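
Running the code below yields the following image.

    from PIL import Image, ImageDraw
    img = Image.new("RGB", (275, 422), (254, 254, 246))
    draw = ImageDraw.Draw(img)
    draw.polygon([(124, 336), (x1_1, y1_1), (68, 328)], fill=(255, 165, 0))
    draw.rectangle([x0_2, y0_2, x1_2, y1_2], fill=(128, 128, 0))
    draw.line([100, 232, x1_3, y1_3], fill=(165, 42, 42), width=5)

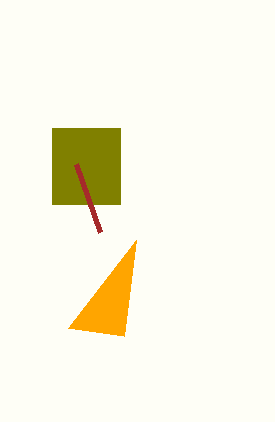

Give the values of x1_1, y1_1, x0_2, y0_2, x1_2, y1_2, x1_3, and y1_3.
x1_1 = 136
y1_1 = 240
x0_2 = 52
y0_2 = 128
x1_2 = 120
y1_2 = 204
x1_3 = 76
y1_3 = 164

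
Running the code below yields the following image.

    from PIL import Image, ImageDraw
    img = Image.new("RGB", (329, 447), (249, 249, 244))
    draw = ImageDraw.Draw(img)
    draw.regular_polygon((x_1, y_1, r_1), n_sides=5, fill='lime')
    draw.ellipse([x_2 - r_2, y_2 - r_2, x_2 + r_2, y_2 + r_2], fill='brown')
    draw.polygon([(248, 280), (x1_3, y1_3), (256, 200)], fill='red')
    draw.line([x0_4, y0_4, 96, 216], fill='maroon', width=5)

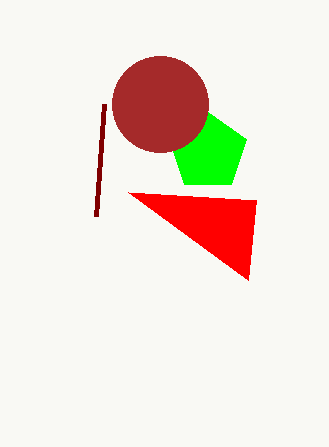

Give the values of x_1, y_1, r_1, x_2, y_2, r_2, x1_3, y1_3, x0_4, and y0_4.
x_1 = 208, y_1 = 152, r_1 = 40, x_2 = 160, y_2 = 104, r_2 = 48, x1_3 = 128, y1_3 = 192, x0_4 = 104, y0_4 = 104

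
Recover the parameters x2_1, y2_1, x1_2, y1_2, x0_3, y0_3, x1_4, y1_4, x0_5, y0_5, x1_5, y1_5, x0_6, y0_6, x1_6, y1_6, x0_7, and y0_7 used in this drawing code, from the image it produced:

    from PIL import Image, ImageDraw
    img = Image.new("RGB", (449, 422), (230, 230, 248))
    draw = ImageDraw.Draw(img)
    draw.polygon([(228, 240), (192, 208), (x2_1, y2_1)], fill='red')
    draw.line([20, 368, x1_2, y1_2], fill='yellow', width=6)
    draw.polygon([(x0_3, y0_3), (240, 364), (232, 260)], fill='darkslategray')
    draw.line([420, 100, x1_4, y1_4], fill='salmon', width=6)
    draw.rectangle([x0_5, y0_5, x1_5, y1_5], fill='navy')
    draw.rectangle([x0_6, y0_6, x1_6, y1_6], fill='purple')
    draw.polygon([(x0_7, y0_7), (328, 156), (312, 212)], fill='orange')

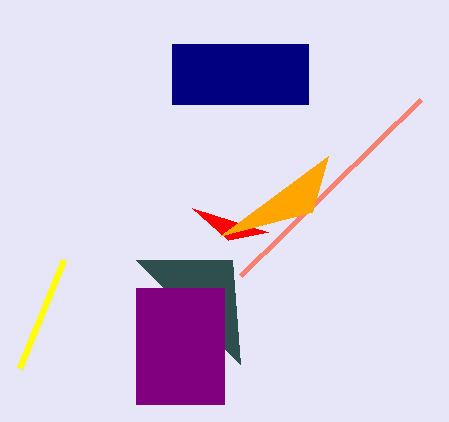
x2_1 = 268; y2_1 = 232; x1_2 = 64; y1_2 = 260; x0_3 = 136; y0_3 = 260; x1_4 = 240; y1_4 = 276; x0_5 = 172; y0_5 = 44; x1_5 = 308; y1_5 = 104; x0_6 = 136; y0_6 = 288; x1_6 = 224; y1_6 = 404; x0_7 = 220; y0_7 = 236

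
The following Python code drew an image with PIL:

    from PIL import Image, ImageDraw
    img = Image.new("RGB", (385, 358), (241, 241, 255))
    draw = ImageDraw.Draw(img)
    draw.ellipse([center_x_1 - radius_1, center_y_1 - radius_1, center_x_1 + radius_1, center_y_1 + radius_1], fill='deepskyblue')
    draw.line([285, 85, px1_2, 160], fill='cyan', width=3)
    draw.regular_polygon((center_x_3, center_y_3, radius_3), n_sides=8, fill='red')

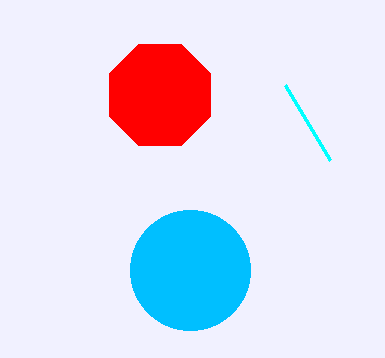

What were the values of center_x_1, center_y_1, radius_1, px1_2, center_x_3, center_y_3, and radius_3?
center_x_1 = 190
center_y_1 = 270
radius_1 = 60
px1_2 = 330
center_x_3 = 160
center_y_3 = 95
radius_3 = 55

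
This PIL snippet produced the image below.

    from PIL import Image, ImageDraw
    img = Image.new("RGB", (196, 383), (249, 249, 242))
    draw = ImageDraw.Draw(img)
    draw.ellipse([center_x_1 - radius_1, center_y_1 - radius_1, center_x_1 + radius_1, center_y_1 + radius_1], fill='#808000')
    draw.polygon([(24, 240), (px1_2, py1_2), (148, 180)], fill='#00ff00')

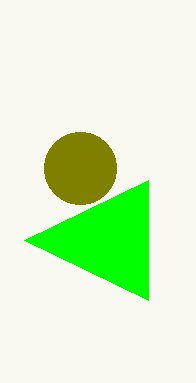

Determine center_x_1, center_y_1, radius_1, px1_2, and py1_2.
center_x_1 = 80
center_y_1 = 168
radius_1 = 36
px1_2 = 148
py1_2 = 300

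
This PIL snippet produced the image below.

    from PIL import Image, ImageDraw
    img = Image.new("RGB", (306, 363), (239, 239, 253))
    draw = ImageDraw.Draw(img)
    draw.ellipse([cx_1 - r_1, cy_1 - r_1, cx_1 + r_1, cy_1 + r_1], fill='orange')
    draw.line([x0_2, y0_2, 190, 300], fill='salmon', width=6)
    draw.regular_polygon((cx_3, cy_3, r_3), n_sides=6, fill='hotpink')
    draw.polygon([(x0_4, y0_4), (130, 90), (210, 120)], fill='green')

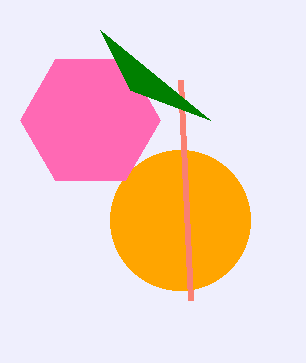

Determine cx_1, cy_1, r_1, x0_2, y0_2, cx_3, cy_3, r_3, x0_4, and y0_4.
cx_1 = 180; cy_1 = 220; r_1 = 70; x0_2 = 180; y0_2 = 80; cx_3 = 90; cy_3 = 120; r_3 = 70; x0_4 = 100; y0_4 = 30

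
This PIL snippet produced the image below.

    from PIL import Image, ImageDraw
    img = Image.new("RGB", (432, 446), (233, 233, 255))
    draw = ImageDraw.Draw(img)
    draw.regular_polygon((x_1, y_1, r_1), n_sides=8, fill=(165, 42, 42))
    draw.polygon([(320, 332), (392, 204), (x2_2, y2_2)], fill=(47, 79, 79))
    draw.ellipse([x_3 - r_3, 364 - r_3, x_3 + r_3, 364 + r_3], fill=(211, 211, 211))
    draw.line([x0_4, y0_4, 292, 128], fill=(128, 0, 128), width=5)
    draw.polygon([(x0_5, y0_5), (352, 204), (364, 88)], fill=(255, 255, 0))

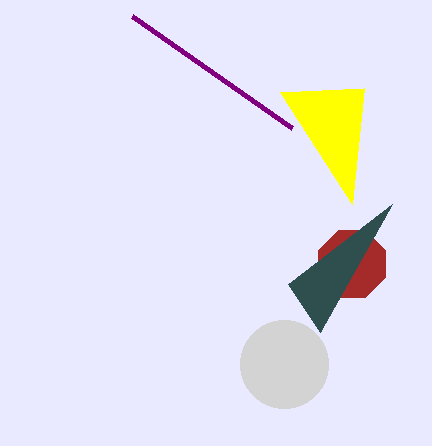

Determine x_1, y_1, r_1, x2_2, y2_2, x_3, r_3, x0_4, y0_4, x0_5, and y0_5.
x_1 = 352
y_1 = 264
r_1 = 36
x2_2 = 288
y2_2 = 284
x_3 = 284
r_3 = 44
x0_4 = 132
y0_4 = 16
x0_5 = 280
y0_5 = 92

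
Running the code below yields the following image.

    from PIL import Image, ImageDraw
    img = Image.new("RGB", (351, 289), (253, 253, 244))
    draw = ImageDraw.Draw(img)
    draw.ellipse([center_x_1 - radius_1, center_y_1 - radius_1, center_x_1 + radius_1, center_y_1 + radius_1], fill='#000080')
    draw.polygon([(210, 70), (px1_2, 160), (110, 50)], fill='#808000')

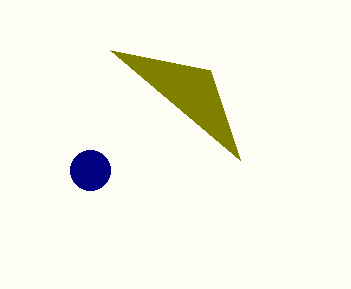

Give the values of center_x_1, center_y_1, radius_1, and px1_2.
center_x_1 = 90, center_y_1 = 170, radius_1 = 20, px1_2 = 240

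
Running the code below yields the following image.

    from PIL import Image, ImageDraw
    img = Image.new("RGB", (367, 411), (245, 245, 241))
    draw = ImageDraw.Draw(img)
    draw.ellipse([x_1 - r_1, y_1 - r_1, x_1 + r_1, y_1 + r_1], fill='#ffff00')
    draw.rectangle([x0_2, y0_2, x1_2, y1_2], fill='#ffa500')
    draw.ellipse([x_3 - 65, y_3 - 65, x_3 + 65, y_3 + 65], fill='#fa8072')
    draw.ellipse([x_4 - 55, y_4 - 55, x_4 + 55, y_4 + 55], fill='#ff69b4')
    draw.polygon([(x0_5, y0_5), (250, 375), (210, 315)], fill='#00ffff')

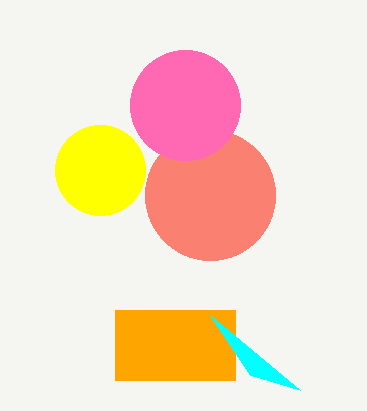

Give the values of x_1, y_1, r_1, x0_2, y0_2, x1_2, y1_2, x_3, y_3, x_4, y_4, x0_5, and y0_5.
x_1 = 100
y_1 = 170
r_1 = 45
x0_2 = 115
y0_2 = 310
x1_2 = 235
y1_2 = 380
x_3 = 210
y_3 = 195
x_4 = 185
y_4 = 105
x0_5 = 300
y0_5 = 390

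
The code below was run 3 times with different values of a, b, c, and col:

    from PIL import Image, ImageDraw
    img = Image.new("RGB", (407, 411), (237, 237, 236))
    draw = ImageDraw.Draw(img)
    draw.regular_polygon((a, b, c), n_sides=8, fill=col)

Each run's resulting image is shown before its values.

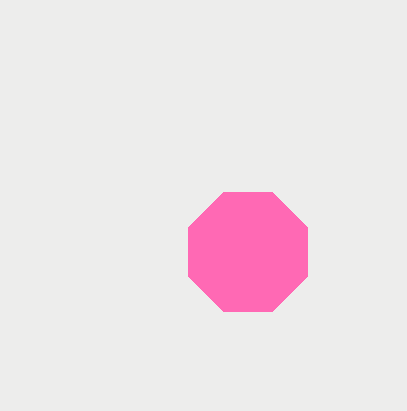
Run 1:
a = 248
b = 252
c = 64
col = 'hotpink'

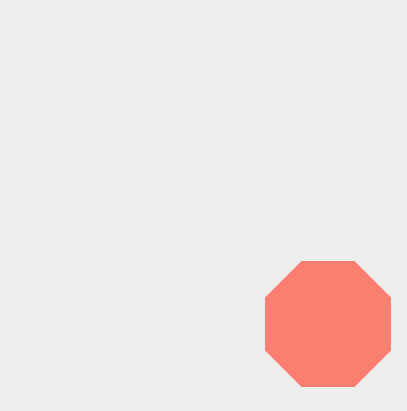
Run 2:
a = 328, b = 324, c = 68, col = 'salmon'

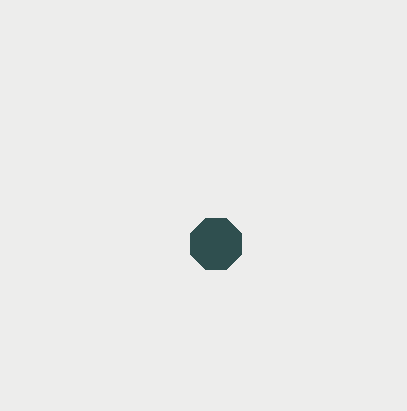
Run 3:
a = 216, b = 244, c = 28, col = 'darkslategray'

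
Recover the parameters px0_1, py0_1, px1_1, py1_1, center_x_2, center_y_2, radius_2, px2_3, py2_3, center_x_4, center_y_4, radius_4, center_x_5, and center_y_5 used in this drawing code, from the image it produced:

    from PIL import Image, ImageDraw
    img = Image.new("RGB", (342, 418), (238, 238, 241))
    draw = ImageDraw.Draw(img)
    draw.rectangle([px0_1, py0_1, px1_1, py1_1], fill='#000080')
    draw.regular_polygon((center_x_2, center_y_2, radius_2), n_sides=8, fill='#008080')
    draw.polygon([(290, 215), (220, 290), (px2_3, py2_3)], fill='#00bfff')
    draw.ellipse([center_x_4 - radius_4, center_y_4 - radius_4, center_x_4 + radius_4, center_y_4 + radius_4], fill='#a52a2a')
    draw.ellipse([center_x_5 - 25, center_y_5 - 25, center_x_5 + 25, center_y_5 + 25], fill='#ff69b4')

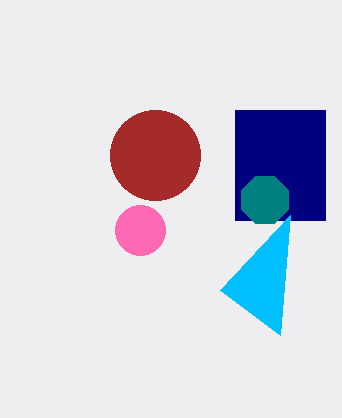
px0_1 = 235
py0_1 = 110
px1_1 = 325
py1_1 = 220
center_x_2 = 265
center_y_2 = 200
radius_2 = 25
px2_3 = 280
py2_3 = 335
center_x_4 = 155
center_y_4 = 155
radius_4 = 45
center_x_5 = 140
center_y_5 = 230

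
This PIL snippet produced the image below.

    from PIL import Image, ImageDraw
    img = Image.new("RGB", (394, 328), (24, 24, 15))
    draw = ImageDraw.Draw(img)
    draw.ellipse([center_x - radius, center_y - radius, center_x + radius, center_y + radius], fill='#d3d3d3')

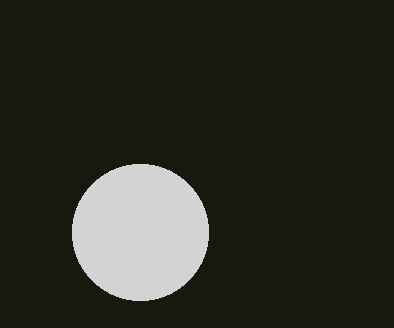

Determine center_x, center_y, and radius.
center_x = 140, center_y = 232, radius = 68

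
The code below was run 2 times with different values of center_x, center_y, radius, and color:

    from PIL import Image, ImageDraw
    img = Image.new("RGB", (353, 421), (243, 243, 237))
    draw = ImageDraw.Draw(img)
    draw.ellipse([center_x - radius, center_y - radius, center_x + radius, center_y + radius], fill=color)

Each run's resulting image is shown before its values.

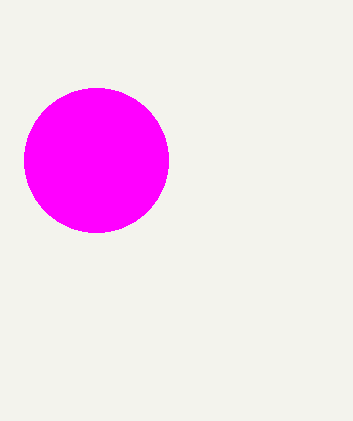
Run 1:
center_x = 96
center_y = 160
radius = 72
color = 'magenta'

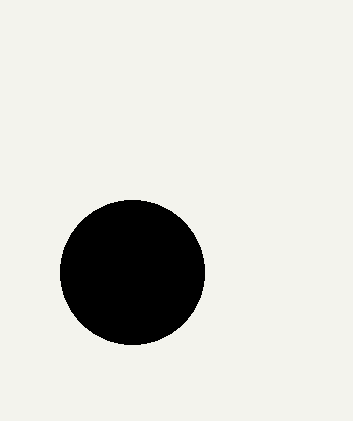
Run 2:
center_x = 132, center_y = 272, radius = 72, color = 'black'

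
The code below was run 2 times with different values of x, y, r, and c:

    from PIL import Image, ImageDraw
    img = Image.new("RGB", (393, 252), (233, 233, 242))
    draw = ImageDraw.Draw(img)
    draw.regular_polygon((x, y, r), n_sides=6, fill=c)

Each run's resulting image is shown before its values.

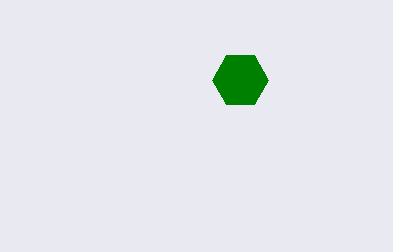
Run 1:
x = 240, y = 80, r = 28, c = 'green'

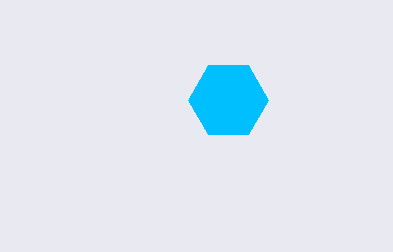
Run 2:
x = 228
y = 100
r = 40
c = 'deepskyblue'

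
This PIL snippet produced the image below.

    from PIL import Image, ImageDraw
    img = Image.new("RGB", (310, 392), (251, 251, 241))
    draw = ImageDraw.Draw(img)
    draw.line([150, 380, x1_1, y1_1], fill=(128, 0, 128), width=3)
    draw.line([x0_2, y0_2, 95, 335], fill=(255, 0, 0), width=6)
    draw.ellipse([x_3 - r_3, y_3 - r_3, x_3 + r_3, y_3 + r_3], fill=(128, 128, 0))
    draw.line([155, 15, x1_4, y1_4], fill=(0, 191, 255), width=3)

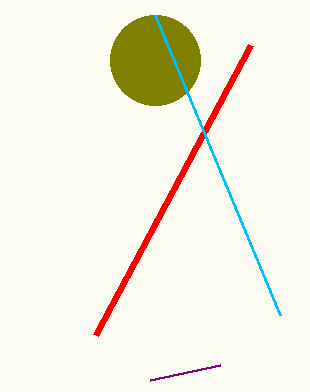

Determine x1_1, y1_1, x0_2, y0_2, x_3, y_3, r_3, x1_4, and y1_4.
x1_1 = 220; y1_1 = 365; x0_2 = 250; y0_2 = 45; x_3 = 155; y_3 = 60; r_3 = 45; x1_4 = 280; y1_4 = 315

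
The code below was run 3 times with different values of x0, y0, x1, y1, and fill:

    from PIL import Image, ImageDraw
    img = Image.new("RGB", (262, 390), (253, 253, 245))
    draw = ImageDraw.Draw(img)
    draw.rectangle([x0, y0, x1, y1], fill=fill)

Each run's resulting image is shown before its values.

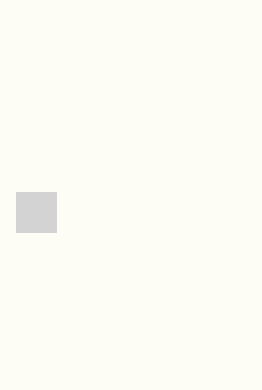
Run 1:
x0 = 16, y0 = 192, x1 = 56, y1 = 232, fill = 'lightgray'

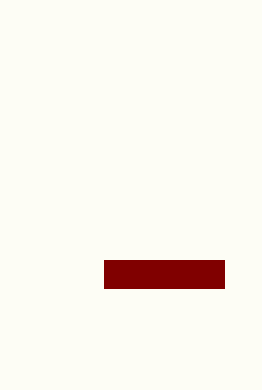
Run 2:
x0 = 104; y0 = 260; x1 = 224; y1 = 288; fill = 'maroon'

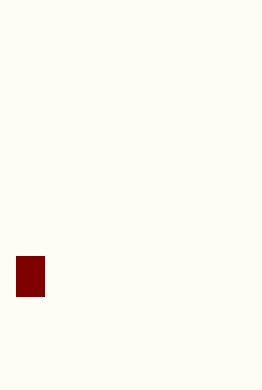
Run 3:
x0 = 16
y0 = 256
x1 = 44
y1 = 296
fill = 'maroon'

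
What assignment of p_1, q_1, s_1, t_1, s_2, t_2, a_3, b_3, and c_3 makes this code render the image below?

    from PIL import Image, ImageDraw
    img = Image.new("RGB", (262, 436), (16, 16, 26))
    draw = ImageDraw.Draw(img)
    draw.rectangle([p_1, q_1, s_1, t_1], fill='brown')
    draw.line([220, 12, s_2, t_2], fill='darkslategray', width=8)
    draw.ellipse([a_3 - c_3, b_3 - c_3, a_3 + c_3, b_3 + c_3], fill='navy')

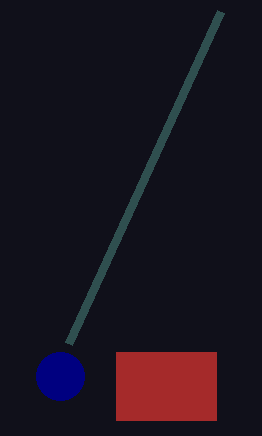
p_1 = 116; q_1 = 352; s_1 = 216; t_1 = 420; s_2 = 68; t_2 = 344; a_3 = 60; b_3 = 376; c_3 = 24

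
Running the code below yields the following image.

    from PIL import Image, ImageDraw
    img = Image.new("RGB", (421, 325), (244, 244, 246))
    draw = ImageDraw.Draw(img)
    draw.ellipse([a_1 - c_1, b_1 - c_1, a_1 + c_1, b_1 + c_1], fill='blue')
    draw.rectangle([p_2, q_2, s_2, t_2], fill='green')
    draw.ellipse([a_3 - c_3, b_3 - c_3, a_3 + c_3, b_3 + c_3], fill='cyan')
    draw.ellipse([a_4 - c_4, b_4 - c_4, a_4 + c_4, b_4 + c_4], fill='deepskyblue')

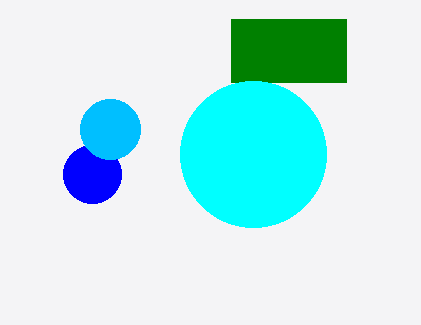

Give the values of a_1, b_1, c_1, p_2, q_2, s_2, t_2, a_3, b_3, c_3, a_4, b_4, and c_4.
a_1 = 92, b_1 = 174, c_1 = 29, p_2 = 231, q_2 = 19, s_2 = 346, t_2 = 82, a_3 = 253, b_3 = 154, c_3 = 73, a_4 = 110, b_4 = 129, c_4 = 30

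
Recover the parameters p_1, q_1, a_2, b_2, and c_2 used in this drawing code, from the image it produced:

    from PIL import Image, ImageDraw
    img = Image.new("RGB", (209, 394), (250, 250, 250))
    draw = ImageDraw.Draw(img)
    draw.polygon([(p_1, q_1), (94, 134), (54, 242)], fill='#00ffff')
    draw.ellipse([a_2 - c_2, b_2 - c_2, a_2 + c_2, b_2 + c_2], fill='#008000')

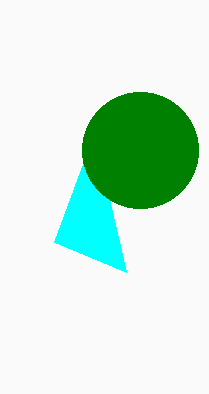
p_1 = 126, q_1 = 272, a_2 = 140, b_2 = 150, c_2 = 58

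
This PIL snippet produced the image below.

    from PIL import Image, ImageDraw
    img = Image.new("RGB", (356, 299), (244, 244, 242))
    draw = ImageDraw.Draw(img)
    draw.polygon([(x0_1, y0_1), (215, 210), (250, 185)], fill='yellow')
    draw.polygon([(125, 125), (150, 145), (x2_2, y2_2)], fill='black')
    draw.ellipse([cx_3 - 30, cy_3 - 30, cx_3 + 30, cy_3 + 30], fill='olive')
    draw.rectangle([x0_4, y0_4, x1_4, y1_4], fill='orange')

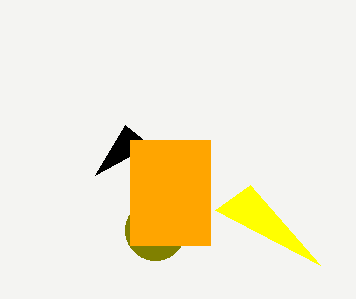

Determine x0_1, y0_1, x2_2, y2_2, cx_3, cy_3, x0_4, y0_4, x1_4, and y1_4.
x0_1 = 320; y0_1 = 265; x2_2 = 95; y2_2 = 175; cx_3 = 155; cy_3 = 230; x0_4 = 130; y0_4 = 140; x1_4 = 210; y1_4 = 245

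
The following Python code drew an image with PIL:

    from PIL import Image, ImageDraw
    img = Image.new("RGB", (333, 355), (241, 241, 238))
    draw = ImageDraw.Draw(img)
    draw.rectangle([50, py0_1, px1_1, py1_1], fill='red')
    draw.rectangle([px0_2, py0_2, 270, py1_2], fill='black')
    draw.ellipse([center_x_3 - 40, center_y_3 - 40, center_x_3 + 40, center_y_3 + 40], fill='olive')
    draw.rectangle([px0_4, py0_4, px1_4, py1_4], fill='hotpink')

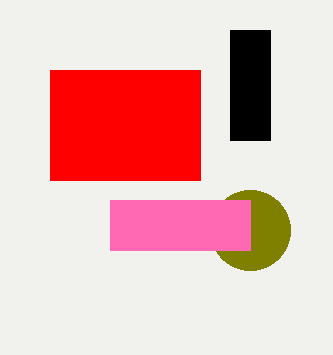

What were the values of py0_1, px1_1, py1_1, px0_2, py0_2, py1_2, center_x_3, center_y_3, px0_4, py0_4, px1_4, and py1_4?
py0_1 = 70, px1_1 = 200, py1_1 = 180, px0_2 = 230, py0_2 = 30, py1_2 = 140, center_x_3 = 250, center_y_3 = 230, px0_4 = 110, py0_4 = 200, px1_4 = 250, py1_4 = 250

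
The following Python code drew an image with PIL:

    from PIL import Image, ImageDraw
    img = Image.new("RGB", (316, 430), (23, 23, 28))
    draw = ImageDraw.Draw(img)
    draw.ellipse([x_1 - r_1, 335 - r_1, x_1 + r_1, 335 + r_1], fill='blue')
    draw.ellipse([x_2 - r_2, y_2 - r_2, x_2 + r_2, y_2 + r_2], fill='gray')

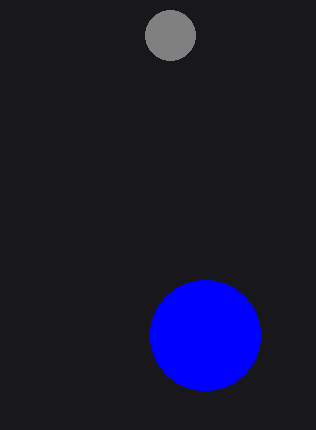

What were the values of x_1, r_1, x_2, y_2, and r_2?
x_1 = 205
r_1 = 55
x_2 = 170
y_2 = 35
r_2 = 25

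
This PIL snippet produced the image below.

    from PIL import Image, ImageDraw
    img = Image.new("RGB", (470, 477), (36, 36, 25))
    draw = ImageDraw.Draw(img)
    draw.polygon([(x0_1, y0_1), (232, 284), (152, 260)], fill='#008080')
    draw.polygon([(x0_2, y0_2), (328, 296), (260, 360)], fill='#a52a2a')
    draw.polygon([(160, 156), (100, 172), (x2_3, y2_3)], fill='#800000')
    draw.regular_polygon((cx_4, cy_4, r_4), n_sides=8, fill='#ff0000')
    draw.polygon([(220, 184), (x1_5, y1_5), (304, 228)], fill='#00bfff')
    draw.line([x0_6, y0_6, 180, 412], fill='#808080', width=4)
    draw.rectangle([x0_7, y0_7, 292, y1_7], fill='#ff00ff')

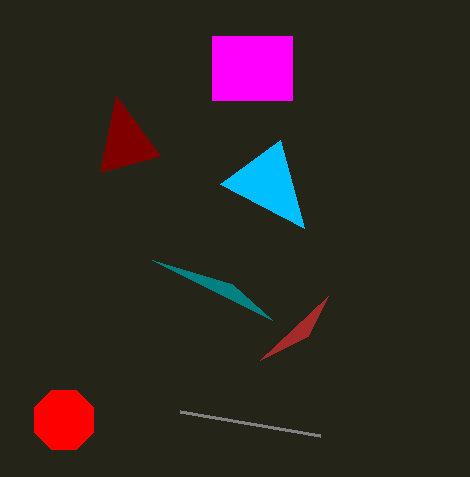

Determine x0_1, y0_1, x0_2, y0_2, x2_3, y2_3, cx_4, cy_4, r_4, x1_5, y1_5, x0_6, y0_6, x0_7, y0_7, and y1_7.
x0_1 = 272; y0_1 = 320; x0_2 = 308; y0_2 = 336; x2_3 = 116; y2_3 = 96; cx_4 = 64; cy_4 = 420; r_4 = 32; x1_5 = 280; y1_5 = 140; x0_6 = 320; y0_6 = 436; x0_7 = 212; y0_7 = 36; y1_7 = 100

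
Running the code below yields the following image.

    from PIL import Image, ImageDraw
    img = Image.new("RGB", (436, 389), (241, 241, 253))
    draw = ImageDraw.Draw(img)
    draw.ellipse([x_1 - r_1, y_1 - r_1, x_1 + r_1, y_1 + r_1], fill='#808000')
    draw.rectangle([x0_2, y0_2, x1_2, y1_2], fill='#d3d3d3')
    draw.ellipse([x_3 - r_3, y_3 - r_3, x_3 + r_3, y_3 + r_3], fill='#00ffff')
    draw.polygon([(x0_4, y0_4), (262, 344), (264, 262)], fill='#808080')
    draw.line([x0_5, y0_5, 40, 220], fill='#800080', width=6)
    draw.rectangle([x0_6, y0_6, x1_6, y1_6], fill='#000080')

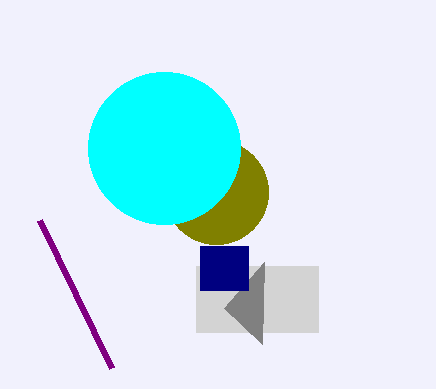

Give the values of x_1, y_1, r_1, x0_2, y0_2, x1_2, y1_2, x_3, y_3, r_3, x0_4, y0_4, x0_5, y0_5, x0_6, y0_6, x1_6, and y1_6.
x_1 = 216
y_1 = 192
r_1 = 52
x0_2 = 196
y0_2 = 266
x1_2 = 318
y1_2 = 332
x_3 = 164
y_3 = 148
r_3 = 76
x0_4 = 224
y0_4 = 308
x0_5 = 112
y0_5 = 368
x0_6 = 200
y0_6 = 246
x1_6 = 248
y1_6 = 290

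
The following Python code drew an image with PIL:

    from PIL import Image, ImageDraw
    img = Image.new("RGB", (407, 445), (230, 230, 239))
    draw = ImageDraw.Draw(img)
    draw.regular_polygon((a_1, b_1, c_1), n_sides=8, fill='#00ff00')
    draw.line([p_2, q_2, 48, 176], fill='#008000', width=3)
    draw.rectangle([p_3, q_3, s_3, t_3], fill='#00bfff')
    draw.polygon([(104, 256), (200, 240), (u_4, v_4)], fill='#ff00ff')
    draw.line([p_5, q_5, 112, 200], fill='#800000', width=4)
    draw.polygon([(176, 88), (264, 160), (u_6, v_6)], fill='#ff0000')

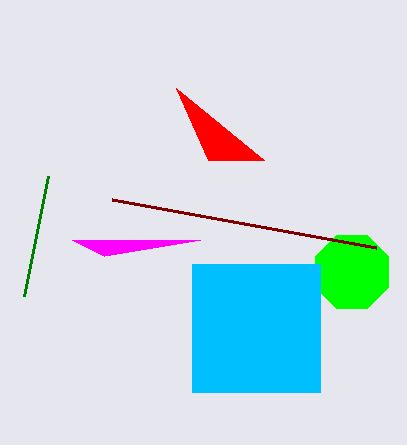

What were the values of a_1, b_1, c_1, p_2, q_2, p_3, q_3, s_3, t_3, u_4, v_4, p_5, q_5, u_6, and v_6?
a_1 = 352; b_1 = 272; c_1 = 40; p_2 = 24; q_2 = 296; p_3 = 192; q_3 = 264; s_3 = 320; t_3 = 392; u_4 = 72; v_4 = 240; p_5 = 376; q_5 = 248; u_6 = 208; v_6 = 160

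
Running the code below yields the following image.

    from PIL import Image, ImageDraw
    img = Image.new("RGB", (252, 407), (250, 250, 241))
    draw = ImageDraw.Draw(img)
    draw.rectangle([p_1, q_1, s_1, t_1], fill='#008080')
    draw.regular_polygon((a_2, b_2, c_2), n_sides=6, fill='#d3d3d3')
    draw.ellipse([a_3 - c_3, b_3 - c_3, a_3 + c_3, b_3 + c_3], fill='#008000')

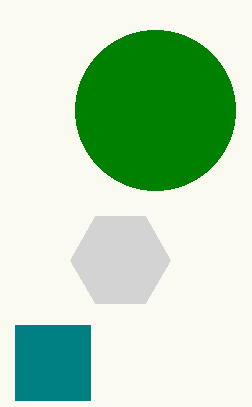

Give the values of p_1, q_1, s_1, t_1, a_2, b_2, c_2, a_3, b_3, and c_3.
p_1 = 15
q_1 = 325
s_1 = 90
t_1 = 400
a_2 = 120
b_2 = 260
c_2 = 50
a_3 = 155
b_3 = 110
c_3 = 80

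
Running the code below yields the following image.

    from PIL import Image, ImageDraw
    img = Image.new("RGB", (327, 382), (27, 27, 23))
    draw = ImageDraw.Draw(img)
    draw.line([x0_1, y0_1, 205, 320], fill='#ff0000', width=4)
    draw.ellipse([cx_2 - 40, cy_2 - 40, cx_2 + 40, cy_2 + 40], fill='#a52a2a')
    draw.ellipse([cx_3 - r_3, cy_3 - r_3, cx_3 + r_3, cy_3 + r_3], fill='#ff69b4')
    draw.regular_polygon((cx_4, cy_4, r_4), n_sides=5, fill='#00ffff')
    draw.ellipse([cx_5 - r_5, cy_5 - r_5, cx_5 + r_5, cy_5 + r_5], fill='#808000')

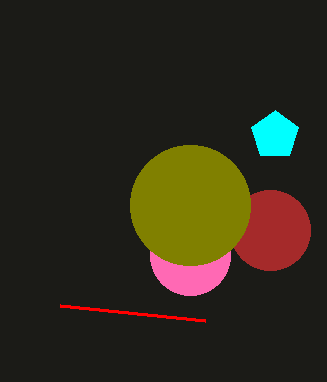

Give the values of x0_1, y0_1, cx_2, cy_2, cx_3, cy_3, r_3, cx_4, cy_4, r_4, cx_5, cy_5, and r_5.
x0_1 = 60
y0_1 = 305
cx_2 = 270
cy_2 = 230
cx_3 = 190
cy_3 = 255
r_3 = 40
cx_4 = 275
cy_4 = 135
r_4 = 25
cx_5 = 190
cy_5 = 205
r_5 = 60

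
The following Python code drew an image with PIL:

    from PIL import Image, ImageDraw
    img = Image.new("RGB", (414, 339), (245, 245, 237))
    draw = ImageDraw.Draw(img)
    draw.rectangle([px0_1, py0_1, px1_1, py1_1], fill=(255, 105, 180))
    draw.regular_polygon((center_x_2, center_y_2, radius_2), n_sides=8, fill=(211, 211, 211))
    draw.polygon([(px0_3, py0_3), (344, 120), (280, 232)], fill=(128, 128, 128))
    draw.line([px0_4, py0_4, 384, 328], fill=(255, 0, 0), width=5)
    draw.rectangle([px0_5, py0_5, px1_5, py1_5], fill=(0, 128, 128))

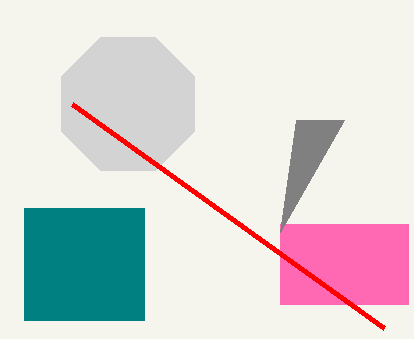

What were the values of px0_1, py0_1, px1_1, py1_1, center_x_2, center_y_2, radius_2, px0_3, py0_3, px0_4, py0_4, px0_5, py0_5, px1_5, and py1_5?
px0_1 = 280
py0_1 = 224
px1_1 = 408
py1_1 = 304
center_x_2 = 128
center_y_2 = 104
radius_2 = 72
px0_3 = 296
py0_3 = 120
px0_4 = 72
py0_4 = 104
px0_5 = 24
py0_5 = 208
px1_5 = 144
py1_5 = 320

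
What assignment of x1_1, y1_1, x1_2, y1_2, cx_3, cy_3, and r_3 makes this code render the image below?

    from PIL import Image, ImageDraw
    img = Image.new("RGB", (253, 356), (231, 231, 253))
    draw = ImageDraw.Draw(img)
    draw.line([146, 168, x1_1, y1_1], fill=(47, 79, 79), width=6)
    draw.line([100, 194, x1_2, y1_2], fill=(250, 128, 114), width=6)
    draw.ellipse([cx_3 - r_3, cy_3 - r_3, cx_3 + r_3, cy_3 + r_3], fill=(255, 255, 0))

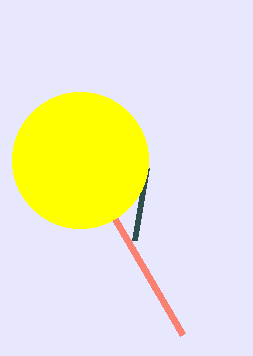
x1_1 = 134
y1_1 = 240
x1_2 = 182
y1_2 = 334
cx_3 = 80
cy_3 = 160
r_3 = 68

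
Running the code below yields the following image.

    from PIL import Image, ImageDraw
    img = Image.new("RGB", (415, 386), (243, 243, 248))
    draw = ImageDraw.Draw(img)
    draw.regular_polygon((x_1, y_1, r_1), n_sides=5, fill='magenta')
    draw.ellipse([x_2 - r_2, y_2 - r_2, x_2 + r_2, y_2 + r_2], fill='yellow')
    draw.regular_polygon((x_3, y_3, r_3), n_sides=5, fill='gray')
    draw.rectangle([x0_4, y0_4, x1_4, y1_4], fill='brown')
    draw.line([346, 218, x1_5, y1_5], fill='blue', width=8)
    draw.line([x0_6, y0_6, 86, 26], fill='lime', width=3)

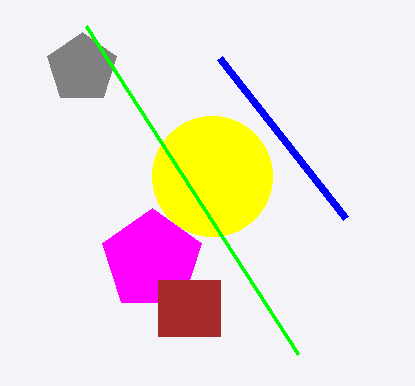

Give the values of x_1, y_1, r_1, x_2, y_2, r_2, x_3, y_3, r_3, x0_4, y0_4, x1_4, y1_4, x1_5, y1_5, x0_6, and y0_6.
x_1 = 152; y_1 = 260; r_1 = 52; x_2 = 212; y_2 = 176; r_2 = 60; x_3 = 82; y_3 = 68; r_3 = 36; x0_4 = 158; y0_4 = 280; x1_4 = 220; y1_4 = 336; x1_5 = 220; y1_5 = 58; x0_6 = 298; y0_6 = 354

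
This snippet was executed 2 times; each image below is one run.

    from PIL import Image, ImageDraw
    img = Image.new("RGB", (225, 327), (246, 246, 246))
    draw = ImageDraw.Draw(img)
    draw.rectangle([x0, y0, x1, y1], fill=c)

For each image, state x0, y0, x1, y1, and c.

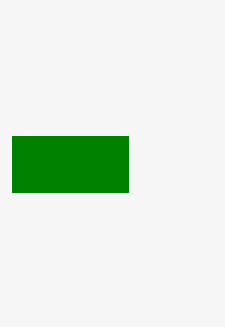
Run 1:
x0 = 12; y0 = 136; x1 = 128; y1 = 192; c = 'green'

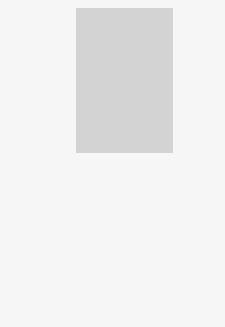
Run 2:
x0 = 76, y0 = 8, x1 = 172, y1 = 152, c = 'lightgray'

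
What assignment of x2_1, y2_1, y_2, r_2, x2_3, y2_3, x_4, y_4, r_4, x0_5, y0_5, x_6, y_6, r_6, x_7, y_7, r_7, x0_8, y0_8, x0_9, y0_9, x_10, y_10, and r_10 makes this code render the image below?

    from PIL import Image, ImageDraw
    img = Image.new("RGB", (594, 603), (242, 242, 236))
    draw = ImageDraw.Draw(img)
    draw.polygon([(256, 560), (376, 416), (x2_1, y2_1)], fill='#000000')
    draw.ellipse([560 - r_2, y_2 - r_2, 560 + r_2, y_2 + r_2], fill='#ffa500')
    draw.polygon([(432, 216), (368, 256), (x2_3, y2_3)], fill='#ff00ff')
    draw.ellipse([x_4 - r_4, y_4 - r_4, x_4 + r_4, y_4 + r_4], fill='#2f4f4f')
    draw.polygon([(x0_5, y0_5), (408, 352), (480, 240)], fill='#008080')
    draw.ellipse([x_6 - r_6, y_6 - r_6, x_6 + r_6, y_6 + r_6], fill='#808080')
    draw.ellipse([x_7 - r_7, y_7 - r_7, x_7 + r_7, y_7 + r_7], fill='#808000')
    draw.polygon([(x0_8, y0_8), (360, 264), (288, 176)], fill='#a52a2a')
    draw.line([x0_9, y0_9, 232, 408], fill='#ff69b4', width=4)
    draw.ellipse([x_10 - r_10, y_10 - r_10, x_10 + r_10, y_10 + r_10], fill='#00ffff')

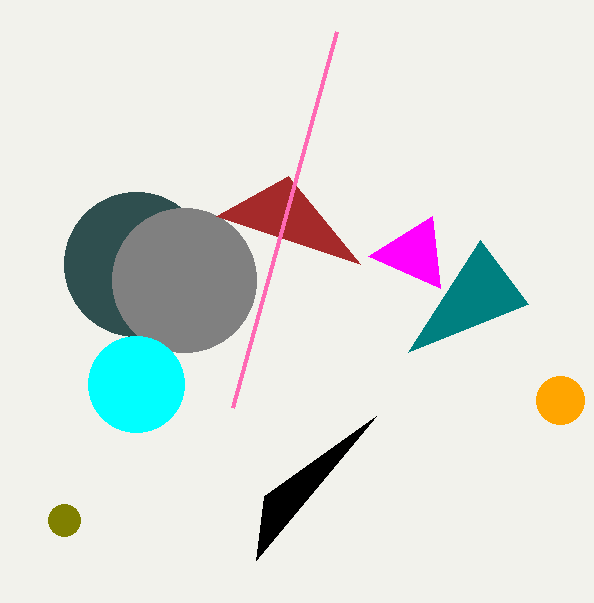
x2_1 = 264; y2_1 = 496; y_2 = 400; r_2 = 24; x2_3 = 440; y2_3 = 288; x_4 = 136; y_4 = 264; r_4 = 72; x0_5 = 528; y0_5 = 304; x_6 = 184; y_6 = 280; r_6 = 72; x_7 = 64; y_7 = 520; r_7 = 16; x0_8 = 216; y0_8 = 216; x0_9 = 336; y0_9 = 32; x_10 = 136; y_10 = 384; r_10 = 48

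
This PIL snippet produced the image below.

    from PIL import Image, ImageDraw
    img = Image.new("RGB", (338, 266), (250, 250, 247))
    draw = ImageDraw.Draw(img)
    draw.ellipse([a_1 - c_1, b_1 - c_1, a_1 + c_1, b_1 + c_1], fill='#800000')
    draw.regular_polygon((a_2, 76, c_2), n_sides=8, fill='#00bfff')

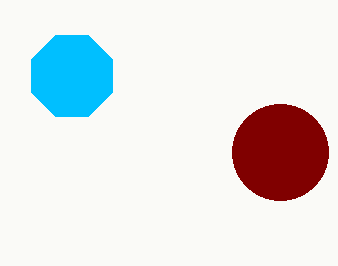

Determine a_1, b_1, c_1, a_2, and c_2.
a_1 = 280, b_1 = 152, c_1 = 48, a_2 = 72, c_2 = 44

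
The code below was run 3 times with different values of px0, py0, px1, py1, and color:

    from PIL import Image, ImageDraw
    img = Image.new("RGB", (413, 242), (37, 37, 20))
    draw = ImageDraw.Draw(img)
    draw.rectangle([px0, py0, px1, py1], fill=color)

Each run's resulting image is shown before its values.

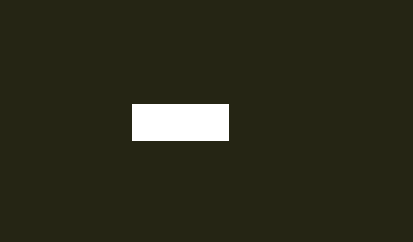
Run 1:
px0 = 132, py0 = 104, px1 = 228, py1 = 140, color = 'white'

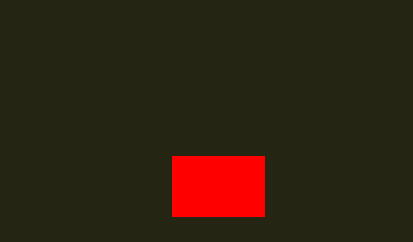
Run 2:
px0 = 172, py0 = 156, px1 = 264, py1 = 216, color = 'red'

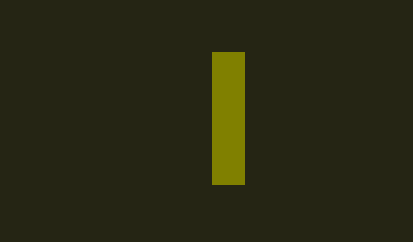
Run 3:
px0 = 212; py0 = 52; px1 = 244; py1 = 184; color = 'olive'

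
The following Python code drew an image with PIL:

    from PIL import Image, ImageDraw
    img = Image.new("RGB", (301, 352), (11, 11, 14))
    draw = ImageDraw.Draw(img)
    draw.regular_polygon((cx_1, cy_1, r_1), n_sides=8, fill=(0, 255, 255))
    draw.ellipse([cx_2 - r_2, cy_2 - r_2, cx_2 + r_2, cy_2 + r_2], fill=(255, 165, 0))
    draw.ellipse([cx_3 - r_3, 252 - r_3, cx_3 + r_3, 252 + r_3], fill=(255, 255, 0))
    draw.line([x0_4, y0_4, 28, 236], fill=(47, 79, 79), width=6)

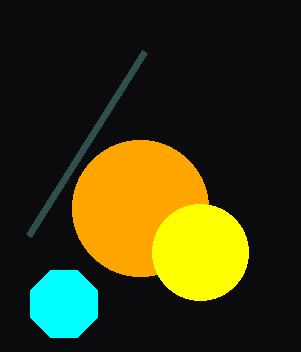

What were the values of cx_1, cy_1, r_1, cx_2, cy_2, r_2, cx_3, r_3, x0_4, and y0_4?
cx_1 = 64
cy_1 = 304
r_1 = 36
cx_2 = 140
cy_2 = 208
r_2 = 68
cx_3 = 200
r_3 = 48
x0_4 = 144
y0_4 = 52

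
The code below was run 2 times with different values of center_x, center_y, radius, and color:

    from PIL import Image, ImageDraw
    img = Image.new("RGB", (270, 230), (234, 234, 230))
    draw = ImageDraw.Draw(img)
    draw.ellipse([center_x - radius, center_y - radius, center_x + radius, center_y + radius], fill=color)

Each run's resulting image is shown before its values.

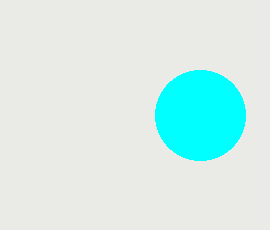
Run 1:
center_x = 200; center_y = 115; radius = 45; color = 'cyan'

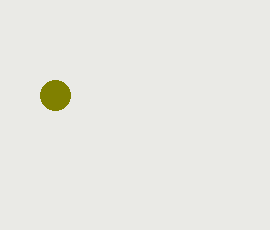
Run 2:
center_x = 55
center_y = 95
radius = 15
color = 'olive'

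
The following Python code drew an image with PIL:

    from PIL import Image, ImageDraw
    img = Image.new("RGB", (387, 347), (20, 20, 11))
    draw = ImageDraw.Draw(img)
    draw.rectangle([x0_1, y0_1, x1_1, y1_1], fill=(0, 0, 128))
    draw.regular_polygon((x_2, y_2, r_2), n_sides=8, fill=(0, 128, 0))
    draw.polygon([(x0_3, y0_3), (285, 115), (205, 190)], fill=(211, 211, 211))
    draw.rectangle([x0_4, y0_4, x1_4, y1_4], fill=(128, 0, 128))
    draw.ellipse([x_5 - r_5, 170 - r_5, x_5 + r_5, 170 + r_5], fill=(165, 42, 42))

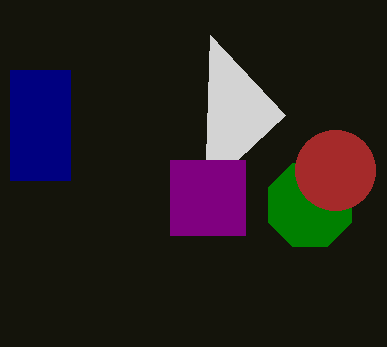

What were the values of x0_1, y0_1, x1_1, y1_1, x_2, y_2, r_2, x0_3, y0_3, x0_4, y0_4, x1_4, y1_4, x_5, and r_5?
x0_1 = 10; y0_1 = 70; x1_1 = 70; y1_1 = 180; x_2 = 310; y_2 = 205; r_2 = 45; x0_3 = 210; y0_3 = 35; x0_4 = 170; y0_4 = 160; x1_4 = 245; y1_4 = 235; x_5 = 335; r_5 = 40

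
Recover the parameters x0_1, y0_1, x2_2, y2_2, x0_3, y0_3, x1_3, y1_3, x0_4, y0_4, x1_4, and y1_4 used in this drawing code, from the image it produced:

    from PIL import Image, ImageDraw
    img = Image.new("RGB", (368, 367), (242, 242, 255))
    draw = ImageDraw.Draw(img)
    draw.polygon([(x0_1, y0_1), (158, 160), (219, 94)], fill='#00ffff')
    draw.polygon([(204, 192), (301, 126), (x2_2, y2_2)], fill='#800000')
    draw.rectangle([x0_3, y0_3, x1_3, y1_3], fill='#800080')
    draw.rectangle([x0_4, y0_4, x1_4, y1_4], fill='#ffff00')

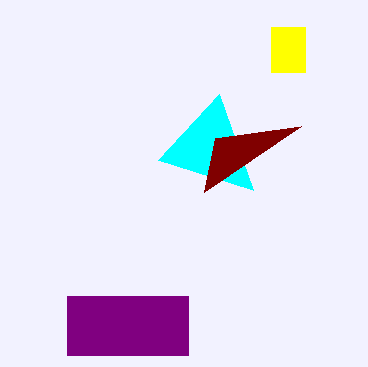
x0_1 = 253
y0_1 = 190
x2_2 = 215
y2_2 = 138
x0_3 = 67
y0_3 = 296
x1_3 = 188
y1_3 = 355
x0_4 = 271
y0_4 = 27
x1_4 = 305
y1_4 = 72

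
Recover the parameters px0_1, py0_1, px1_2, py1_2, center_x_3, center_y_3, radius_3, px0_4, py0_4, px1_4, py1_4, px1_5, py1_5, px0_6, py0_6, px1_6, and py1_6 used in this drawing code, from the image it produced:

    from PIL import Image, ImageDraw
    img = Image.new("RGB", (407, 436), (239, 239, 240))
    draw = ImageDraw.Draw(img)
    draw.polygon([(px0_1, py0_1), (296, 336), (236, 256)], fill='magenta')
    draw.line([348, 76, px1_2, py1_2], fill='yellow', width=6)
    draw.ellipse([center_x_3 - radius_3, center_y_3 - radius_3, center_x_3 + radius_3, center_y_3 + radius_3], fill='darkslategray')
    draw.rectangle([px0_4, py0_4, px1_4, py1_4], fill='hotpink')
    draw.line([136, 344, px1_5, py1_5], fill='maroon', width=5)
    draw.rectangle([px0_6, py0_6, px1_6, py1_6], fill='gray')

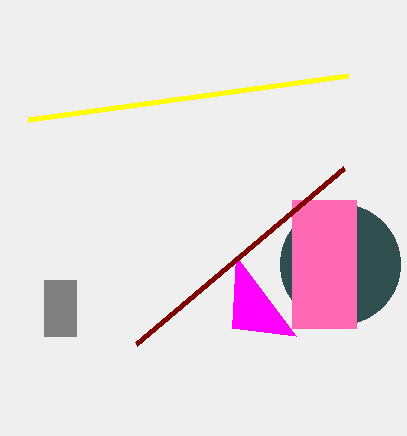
px0_1 = 232
py0_1 = 328
px1_2 = 28
py1_2 = 120
center_x_3 = 340
center_y_3 = 264
radius_3 = 60
px0_4 = 292
py0_4 = 200
px1_4 = 356
py1_4 = 328
px1_5 = 344
py1_5 = 168
px0_6 = 44
py0_6 = 280
px1_6 = 76
py1_6 = 336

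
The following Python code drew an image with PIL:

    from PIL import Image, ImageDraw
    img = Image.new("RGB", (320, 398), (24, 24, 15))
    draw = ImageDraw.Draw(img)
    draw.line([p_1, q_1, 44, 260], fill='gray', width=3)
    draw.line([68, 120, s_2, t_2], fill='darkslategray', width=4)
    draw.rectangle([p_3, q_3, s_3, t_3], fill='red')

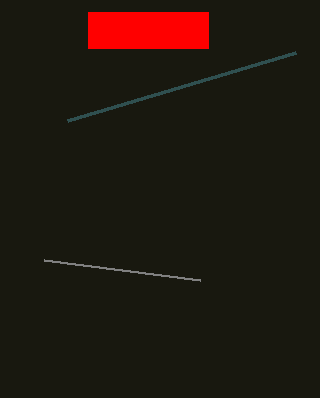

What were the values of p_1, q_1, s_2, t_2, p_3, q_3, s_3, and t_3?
p_1 = 200, q_1 = 280, s_2 = 296, t_2 = 52, p_3 = 88, q_3 = 12, s_3 = 208, t_3 = 48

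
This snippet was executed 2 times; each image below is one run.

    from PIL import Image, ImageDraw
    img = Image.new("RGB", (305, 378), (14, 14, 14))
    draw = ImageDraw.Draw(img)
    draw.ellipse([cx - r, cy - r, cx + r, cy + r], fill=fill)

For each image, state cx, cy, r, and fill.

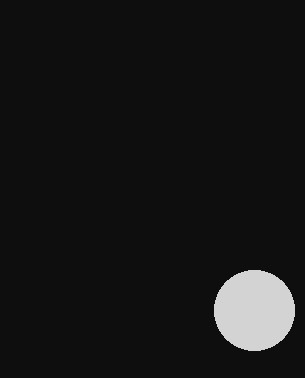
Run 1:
cx = 254
cy = 310
r = 40
fill = 'lightgray'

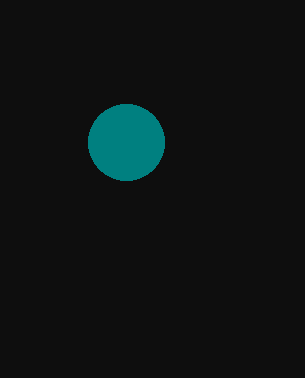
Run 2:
cx = 126
cy = 142
r = 38
fill = 'teal'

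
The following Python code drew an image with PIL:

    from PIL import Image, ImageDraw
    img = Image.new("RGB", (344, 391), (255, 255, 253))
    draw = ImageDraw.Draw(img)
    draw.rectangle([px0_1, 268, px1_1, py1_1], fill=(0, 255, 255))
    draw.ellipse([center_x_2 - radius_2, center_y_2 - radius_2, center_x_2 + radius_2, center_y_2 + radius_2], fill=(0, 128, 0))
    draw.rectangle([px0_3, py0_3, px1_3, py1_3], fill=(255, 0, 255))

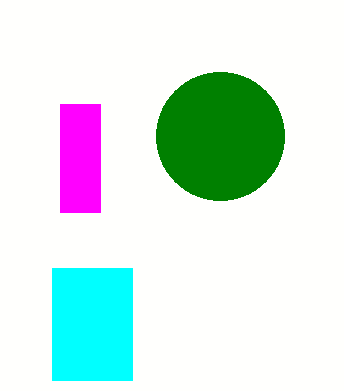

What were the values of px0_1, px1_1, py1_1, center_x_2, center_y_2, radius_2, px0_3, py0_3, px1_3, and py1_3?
px0_1 = 52; px1_1 = 132; py1_1 = 380; center_x_2 = 220; center_y_2 = 136; radius_2 = 64; px0_3 = 60; py0_3 = 104; px1_3 = 100; py1_3 = 212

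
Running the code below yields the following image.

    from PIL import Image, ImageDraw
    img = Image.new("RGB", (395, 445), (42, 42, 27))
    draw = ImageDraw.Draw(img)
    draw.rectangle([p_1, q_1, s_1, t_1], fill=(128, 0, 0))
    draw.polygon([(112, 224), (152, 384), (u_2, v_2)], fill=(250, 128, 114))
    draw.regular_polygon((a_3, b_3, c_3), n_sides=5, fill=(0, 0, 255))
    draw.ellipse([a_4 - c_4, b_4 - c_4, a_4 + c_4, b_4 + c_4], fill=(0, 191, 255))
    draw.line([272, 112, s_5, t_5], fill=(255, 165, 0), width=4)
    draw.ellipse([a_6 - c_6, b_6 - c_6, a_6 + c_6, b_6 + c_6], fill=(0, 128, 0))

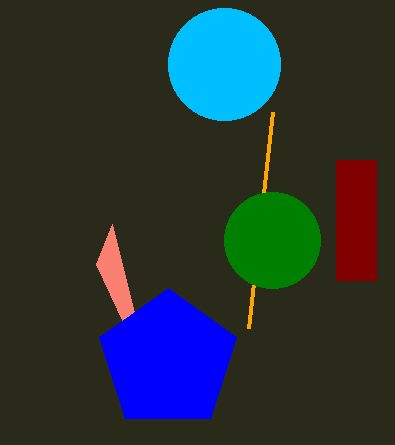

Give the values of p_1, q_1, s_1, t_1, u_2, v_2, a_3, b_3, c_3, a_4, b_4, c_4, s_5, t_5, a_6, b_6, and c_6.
p_1 = 336
q_1 = 160
s_1 = 376
t_1 = 280
u_2 = 96
v_2 = 264
a_3 = 168
b_3 = 360
c_3 = 72
a_4 = 224
b_4 = 64
c_4 = 56
s_5 = 248
t_5 = 328
a_6 = 272
b_6 = 240
c_6 = 48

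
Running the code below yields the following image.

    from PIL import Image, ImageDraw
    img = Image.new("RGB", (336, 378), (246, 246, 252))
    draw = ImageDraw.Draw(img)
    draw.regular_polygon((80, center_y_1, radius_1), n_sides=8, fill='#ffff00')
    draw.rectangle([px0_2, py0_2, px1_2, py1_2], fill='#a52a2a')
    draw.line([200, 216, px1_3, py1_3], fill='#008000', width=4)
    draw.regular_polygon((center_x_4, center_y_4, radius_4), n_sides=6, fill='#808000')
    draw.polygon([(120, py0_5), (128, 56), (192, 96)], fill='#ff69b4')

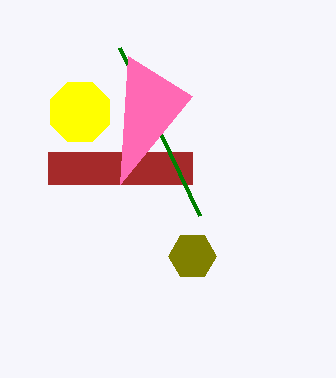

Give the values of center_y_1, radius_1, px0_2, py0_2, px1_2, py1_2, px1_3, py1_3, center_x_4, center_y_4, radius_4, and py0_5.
center_y_1 = 112; radius_1 = 32; px0_2 = 48; py0_2 = 152; px1_2 = 192; py1_2 = 184; px1_3 = 120; py1_3 = 48; center_x_4 = 192; center_y_4 = 256; radius_4 = 24; py0_5 = 184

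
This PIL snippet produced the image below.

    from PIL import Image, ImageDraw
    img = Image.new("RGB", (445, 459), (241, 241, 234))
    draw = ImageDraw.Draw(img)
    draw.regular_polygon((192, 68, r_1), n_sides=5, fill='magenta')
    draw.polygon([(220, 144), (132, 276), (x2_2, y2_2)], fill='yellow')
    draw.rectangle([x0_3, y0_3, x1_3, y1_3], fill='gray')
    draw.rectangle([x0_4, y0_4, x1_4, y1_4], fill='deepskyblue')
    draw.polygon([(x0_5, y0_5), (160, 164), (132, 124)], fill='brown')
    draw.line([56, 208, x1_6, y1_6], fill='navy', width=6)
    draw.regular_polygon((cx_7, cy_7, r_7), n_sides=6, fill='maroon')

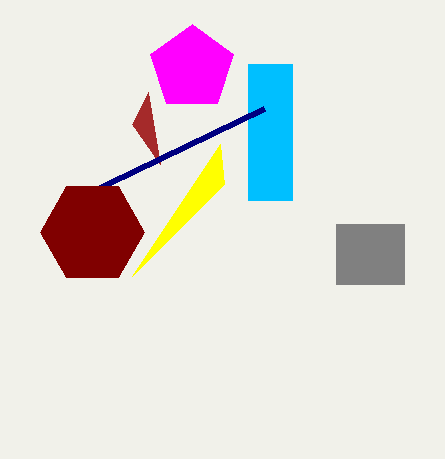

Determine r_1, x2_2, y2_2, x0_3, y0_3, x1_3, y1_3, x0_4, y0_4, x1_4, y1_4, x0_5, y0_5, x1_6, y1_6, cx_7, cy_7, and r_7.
r_1 = 44, x2_2 = 224, y2_2 = 184, x0_3 = 336, y0_3 = 224, x1_3 = 404, y1_3 = 284, x0_4 = 248, y0_4 = 64, x1_4 = 292, y1_4 = 200, x0_5 = 148, y0_5 = 92, x1_6 = 264, y1_6 = 108, cx_7 = 92, cy_7 = 232, r_7 = 52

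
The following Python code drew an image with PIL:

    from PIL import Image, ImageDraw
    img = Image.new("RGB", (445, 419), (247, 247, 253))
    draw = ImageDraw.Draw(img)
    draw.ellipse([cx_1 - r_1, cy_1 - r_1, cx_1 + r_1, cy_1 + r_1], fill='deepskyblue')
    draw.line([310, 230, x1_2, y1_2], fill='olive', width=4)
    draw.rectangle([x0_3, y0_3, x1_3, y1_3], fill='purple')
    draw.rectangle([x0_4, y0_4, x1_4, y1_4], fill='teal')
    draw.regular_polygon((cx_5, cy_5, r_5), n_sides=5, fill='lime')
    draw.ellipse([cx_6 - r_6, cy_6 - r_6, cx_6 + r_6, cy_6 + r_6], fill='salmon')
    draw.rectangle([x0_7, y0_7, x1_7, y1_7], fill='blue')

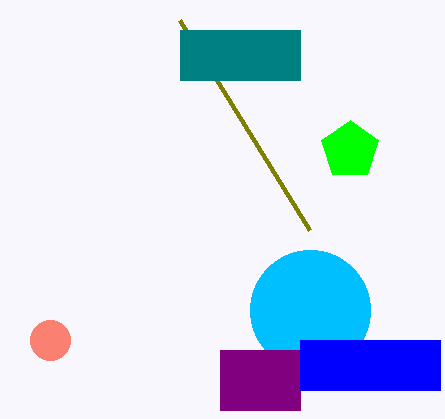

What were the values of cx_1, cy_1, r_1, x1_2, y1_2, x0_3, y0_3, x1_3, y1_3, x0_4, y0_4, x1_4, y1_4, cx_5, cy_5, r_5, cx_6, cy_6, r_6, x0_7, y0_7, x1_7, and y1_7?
cx_1 = 310, cy_1 = 310, r_1 = 60, x1_2 = 180, y1_2 = 20, x0_3 = 220, y0_3 = 350, x1_3 = 300, y1_3 = 410, x0_4 = 180, y0_4 = 30, x1_4 = 300, y1_4 = 80, cx_5 = 350, cy_5 = 150, r_5 = 30, cx_6 = 50, cy_6 = 340, r_6 = 20, x0_7 = 300, y0_7 = 340, x1_7 = 440, y1_7 = 390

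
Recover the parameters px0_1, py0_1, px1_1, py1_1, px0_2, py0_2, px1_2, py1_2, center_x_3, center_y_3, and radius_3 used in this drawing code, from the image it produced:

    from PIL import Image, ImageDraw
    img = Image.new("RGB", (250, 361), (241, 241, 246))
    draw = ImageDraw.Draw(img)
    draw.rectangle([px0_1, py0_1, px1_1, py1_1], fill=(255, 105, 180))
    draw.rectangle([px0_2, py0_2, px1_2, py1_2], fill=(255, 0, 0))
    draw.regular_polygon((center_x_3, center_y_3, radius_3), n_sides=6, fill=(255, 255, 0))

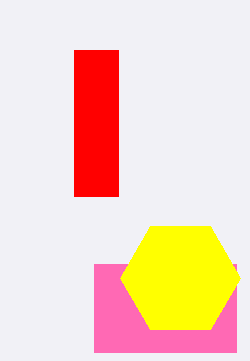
px0_1 = 94
py0_1 = 264
px1_1 = 236
py1_1 = 352
px0_2 = 74
py0_2 = 50
px1_2 = 118
py1_2 = 196
center_x_3 = 180
center_y_3 = 278
radius_3 = 60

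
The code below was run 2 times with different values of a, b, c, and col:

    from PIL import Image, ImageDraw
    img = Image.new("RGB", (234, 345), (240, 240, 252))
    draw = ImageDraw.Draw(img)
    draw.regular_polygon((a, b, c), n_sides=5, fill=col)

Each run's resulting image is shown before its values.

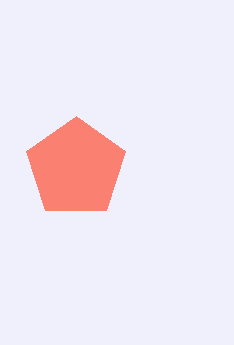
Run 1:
a = 76, b = 168, c = 52, col = 'salmon'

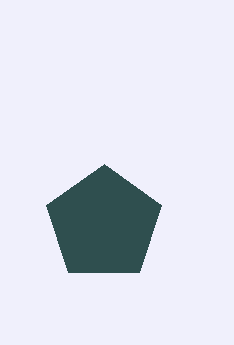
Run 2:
a = 104
b = 224
c = 60
col = 'darkslategray'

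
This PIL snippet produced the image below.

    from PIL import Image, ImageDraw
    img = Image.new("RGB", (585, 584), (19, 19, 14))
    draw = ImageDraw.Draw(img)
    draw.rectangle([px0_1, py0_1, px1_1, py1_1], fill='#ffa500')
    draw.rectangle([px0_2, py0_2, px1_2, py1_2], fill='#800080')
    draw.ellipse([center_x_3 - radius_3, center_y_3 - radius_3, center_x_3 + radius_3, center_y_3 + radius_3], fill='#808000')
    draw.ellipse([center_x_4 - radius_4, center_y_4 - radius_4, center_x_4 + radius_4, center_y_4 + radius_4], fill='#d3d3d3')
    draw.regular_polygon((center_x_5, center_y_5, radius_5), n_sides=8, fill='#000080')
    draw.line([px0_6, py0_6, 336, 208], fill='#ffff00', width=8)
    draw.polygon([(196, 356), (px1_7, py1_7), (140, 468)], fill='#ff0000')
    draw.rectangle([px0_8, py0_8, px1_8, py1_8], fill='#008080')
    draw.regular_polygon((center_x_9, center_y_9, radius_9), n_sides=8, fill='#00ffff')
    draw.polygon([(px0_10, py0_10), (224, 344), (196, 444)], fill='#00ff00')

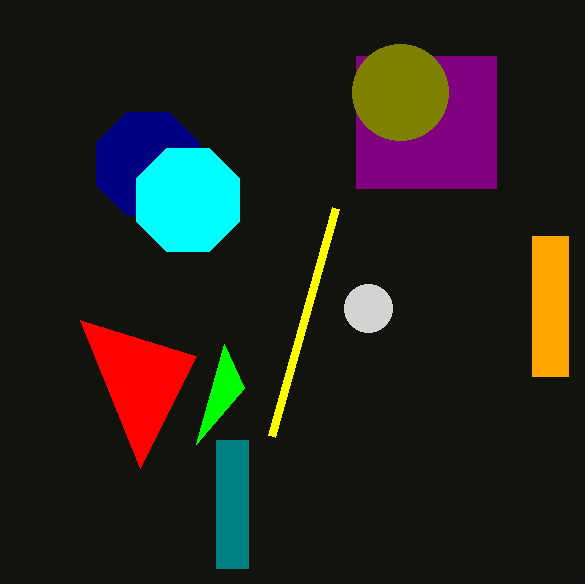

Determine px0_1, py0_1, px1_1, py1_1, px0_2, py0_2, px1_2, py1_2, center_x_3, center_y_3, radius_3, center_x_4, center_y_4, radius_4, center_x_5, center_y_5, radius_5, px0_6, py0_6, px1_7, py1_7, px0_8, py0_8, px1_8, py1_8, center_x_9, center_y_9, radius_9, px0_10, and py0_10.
px0_1 = 532; py0_1 = 236; px1_1 = 568; py1_1 = 376; px0_2 = 356; py0_2 = 56; px1_2 = 496; py1_2 = 188; center_x_3 = 400; center_y_3 = 92; radius_3 = 48; center_x_4 = 368; center_y_4 = 308; radius_4 = 24; center_x_5 = 148; center_y_5 = 164; radius_5 = 56; px0_6 = 272; py0_6 = 436; px1_7 = 80; py1_7 = 320; px0_8 = 216; py0_8 = 440; px1_8 = 248; py1_8 = 568; center_x_9 = 188; center_y_9 = 200; radius_9 = 56; px0_10 = 244; py0_10 = 388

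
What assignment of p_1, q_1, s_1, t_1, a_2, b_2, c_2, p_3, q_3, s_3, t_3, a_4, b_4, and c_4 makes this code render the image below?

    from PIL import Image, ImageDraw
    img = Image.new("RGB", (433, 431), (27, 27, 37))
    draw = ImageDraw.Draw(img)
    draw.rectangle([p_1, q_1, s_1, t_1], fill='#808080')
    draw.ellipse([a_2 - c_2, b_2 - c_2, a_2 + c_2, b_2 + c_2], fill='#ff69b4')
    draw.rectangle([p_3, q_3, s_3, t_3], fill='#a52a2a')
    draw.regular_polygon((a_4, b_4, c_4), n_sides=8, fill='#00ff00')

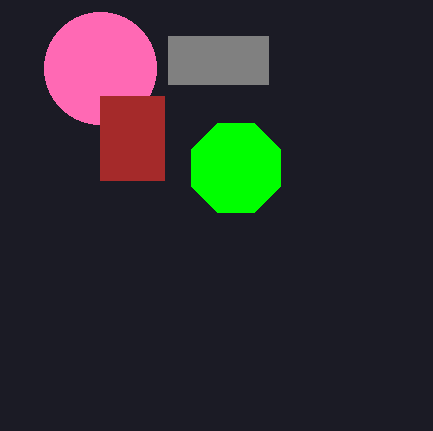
p_1 = 168, q_1 = 36, s_1 = 268, t_1 = 84, a_2 = 100, b_2 = 68, c_2 = 56, p_3 = 100, q_3 = 96, s_3 = 164, t_3 = 180, a_4 = 236, b_4 = 168, c_4 = 48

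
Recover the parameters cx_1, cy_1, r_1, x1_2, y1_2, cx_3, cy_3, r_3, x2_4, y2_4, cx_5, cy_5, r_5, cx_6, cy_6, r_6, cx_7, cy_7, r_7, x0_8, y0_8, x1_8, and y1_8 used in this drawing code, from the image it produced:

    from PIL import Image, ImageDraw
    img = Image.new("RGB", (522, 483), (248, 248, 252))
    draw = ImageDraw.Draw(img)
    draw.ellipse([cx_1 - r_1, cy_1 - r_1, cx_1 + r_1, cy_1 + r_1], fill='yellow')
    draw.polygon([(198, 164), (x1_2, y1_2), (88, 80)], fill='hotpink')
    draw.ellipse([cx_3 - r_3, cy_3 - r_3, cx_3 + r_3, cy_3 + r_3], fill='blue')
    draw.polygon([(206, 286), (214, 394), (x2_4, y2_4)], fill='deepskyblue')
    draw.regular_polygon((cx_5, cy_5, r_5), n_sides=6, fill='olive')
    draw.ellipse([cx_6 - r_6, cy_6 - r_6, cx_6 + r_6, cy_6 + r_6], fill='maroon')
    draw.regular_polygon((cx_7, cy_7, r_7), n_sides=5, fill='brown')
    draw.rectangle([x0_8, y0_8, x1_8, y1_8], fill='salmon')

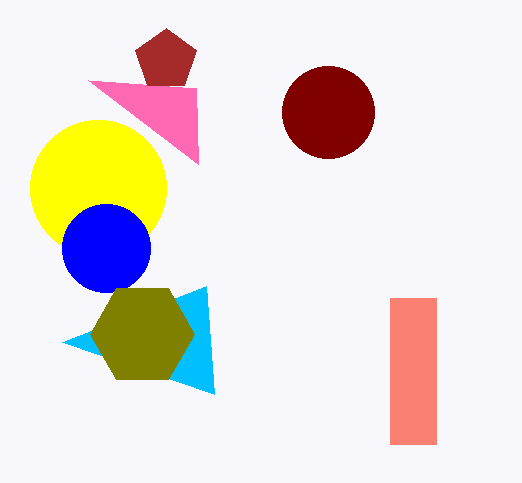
cx_1 = 98
cy_1 = 188
r_1 = 68
x1_2 = 196
y1_2 = 88
cx_3 = 106
cy_3 = 248
r_3 = 44
x2_4 = 62
y2_4 = 342
cx_5 = 142
cy_5 = 334
r_5 = 52
cx_6 = 328
cy_6 = 112
r_6 = 46
cx_7 = 166
cy_7 = 60
r_7 = 32
x0_8 = 390
y0_8 = 298
x1_8 = 436
y1_8 = 444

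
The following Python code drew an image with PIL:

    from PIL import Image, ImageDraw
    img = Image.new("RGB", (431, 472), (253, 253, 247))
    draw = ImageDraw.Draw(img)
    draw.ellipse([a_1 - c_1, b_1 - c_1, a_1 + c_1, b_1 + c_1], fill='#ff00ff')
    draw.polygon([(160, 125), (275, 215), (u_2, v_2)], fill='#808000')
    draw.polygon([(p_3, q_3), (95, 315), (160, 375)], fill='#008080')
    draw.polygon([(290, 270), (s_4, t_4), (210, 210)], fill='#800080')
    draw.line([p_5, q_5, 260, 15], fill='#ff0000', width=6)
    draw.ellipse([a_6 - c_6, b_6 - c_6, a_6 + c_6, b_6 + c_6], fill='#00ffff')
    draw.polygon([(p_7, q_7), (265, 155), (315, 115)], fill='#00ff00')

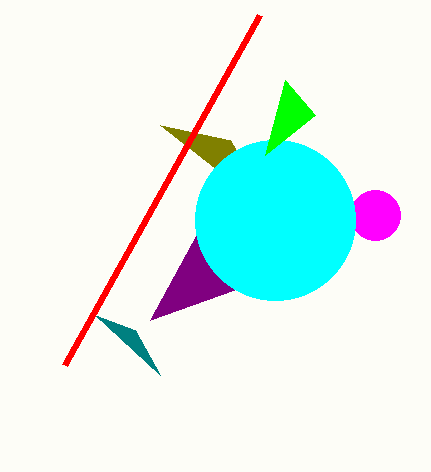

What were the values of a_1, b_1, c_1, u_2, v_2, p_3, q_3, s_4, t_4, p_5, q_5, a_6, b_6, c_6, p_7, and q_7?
a_1 = 375
b_1 = 215
c_1 = 25
u_2 = 230
v_2 = 140
p_3 = 135
q_3 = 330
s_4 = 150
t_4 = 320
p_5 = 65
q_5 = 365
a_6 = 275
b_6 = 220
c_6 = 80
p_7 = 285
q_7 = 80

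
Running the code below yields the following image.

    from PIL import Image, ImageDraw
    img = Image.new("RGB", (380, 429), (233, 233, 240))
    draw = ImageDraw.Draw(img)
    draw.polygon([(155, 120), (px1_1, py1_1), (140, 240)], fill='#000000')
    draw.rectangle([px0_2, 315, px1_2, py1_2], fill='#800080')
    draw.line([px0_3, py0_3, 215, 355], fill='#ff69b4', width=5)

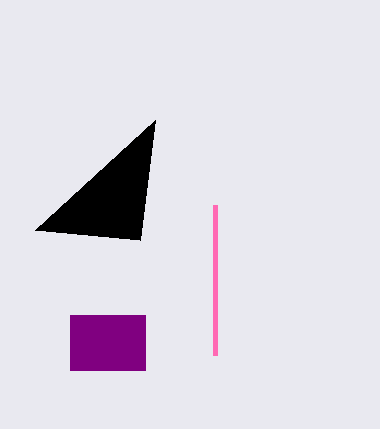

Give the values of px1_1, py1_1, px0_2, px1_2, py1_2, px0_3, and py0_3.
px1_1 = 35; py1_1 = 230; px0_2 = 70; px1_2 = 145; py1_2 = 370; px0_3 = 215; py0_3 = 205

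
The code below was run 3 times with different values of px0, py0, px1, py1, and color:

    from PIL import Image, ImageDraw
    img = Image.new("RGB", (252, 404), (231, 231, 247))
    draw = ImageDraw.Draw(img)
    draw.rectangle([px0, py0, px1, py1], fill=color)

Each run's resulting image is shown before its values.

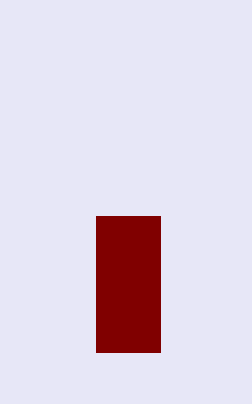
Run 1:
px0 = 96; py0 = 216; px1 = 160; py1 = 352; color = 'maroon'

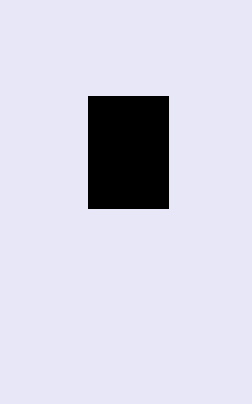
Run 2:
px0 = 88, py0 = 96, px1 = 168, py1 = 208, color = 'black'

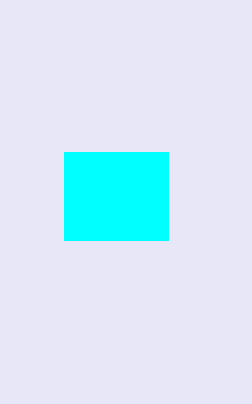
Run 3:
px0 = 64
py0 = 152
px1 = 168
py1 = 240
color = 'cyan'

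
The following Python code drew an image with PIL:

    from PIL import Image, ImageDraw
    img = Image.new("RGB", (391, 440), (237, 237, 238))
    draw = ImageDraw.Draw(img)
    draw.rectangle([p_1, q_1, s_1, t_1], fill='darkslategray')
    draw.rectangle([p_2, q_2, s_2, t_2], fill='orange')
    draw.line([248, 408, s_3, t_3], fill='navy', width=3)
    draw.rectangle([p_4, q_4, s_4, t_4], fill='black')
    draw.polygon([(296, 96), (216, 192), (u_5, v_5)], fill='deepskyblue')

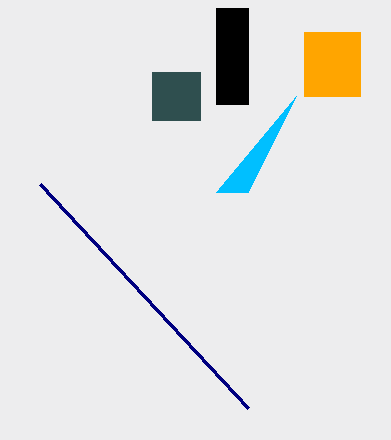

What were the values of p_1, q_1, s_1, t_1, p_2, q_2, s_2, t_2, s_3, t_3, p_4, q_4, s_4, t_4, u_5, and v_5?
p_1 = 152
q_1 = 72
s_1 = 200
t_1 = 120
p_2 = 304
q_2 = 32
s_2 = 360
t_2 = 96
s_3 = 40
t_3 = 184
p_4 = 216
q_4 = 8
s_4 = 248
t_4 = 104
u_5 = 248
v_5 = 192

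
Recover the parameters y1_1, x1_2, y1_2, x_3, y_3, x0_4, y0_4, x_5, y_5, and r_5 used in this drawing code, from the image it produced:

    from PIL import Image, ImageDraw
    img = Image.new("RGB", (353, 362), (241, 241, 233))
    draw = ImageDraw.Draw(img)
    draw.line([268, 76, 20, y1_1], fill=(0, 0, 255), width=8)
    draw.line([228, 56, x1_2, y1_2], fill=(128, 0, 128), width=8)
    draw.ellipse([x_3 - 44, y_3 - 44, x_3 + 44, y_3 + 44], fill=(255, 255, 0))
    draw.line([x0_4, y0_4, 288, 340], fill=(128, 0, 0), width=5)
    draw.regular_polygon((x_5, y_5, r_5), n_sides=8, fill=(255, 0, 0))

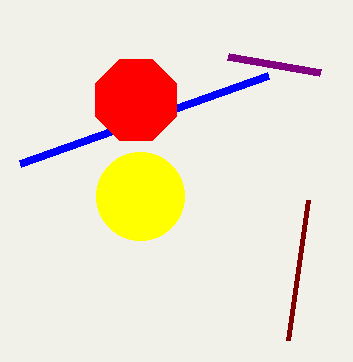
y1_1 = 164; x1_2 = 320; y1_2 = 72; x_3 = 140; y_3 = 196; x0_4 = 308; y0_4 = 200; x_5 = 136; y_5 = 100; r_5 = 44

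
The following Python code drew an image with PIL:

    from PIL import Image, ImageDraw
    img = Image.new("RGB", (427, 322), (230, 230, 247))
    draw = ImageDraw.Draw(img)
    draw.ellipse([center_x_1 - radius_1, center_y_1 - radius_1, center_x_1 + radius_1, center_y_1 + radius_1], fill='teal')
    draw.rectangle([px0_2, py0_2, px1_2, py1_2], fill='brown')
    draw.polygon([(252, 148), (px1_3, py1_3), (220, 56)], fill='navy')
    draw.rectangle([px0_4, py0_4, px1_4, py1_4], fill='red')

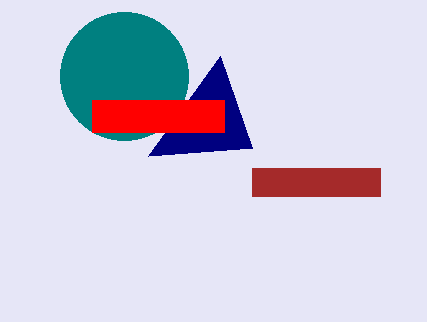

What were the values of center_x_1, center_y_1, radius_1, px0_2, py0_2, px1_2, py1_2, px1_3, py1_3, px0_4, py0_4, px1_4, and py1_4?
center_x_1 = 124
center_y_1 = 76
radius_1 = 64
px0_2 = 252
py0_2 = 168
px1_2 = 380
py1_2 = 196
px1_3 = 148
py1_3 = 156
px0_4 = 92
py0_4 = 100
px1_4 = 224
py1_4 = 132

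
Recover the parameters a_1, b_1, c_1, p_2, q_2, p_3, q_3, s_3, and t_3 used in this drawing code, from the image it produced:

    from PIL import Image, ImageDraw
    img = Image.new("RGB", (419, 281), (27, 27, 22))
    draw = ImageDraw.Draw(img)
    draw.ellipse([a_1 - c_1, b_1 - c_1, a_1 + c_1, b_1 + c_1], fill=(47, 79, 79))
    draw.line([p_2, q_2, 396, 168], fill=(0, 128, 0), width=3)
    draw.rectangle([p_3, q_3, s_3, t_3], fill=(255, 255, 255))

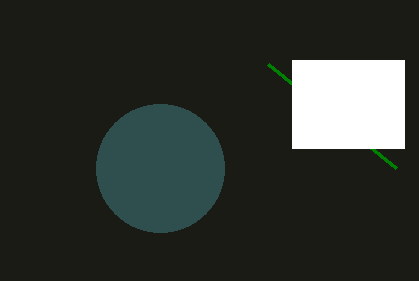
a_1 = 160; b_1 = 168; c_1 = 64; p_2 = 268; q_2 = 64; p_3 = 292; q_3 = 60; s_3 = 404; t_3 = 148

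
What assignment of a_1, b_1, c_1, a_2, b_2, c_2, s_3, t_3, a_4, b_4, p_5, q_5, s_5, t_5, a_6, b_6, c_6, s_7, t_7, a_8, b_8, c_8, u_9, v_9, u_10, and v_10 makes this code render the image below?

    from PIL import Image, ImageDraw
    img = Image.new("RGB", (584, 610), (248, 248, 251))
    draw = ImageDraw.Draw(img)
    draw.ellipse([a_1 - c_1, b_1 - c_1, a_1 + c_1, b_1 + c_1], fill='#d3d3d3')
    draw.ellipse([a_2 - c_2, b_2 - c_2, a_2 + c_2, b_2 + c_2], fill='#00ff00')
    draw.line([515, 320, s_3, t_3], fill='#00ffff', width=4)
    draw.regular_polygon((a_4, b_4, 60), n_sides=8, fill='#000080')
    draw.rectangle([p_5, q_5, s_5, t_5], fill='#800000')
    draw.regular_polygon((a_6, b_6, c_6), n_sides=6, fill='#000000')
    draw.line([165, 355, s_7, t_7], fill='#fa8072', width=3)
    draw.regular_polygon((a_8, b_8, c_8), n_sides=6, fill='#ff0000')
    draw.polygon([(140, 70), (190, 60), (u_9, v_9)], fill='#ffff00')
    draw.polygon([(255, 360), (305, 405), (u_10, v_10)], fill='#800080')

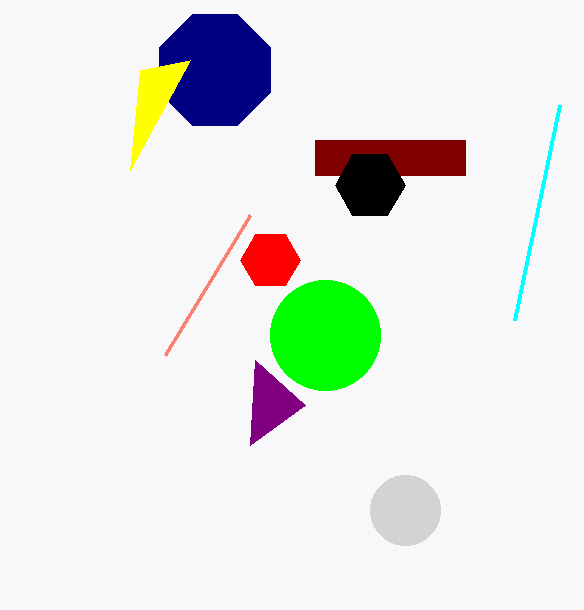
a_1 = 405, b_1 = 510, c_1 = 35, a_2 = 325, b_2 = 335, c_2 = 55, s_3 = 560, t_3 = 105, a_4 = 215, b_4 = 70, p_5 = 315, q_5 = 140, s_5 = 465, t_5 = 175, a_6 = 370, b_6 = 185, c_6 = 35, s_7 = 250, t_7 = 215, a_8 = 270, b_8 = 260, c_8 = 30, u_9 = 130, v_9 = 170, u_10 = 250, v_10 = 445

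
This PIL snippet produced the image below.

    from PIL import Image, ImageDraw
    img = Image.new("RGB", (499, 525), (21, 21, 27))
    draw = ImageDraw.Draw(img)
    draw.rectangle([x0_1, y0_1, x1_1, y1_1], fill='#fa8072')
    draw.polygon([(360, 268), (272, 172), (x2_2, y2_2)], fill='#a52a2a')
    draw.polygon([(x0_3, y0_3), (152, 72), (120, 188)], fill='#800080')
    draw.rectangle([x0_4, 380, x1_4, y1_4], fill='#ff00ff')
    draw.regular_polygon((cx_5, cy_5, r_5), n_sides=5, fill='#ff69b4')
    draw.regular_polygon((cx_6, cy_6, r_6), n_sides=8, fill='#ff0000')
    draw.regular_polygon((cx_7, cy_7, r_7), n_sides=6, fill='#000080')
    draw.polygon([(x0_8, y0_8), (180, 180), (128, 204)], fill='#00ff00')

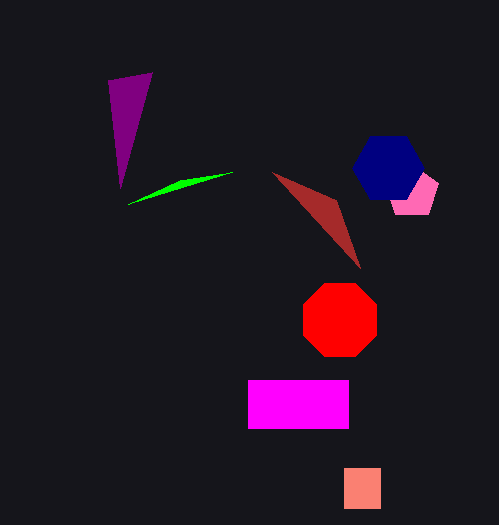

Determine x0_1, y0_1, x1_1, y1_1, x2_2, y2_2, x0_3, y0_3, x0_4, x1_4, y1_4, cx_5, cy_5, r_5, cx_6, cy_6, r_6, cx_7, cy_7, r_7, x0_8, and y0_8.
x0_1 = 344; y0_1 = 468; x1_1 = 380; y1_1 = 508; x2_2 = 336; y2_2 = 200; x0_3 = 108; y0_3 = 80; x0_4 = 248; x1_4 = 348; y1_4 = 428; cx_5 = 412; cy_5 = 192; r_5 = 28; cx_6 = 340; cy_6 = 320; r_6 = 40; cx_7 = 388; cy_7 = 168; r_7 = 36; x0_8 = 232; y0_8 = 172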